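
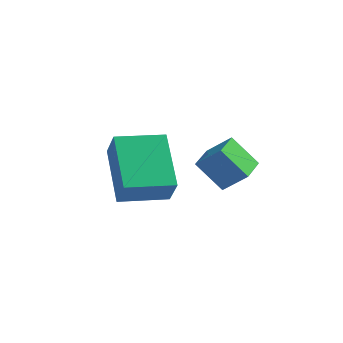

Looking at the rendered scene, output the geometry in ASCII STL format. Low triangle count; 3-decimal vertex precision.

solid 
facet normal -0.797 -0.597 0.089
outer loop
vertex 0.45 2.491 -1.565
vertex -0.543 3.979 -0.484
vertex 0.018 2.921 -2.553
endloop
endfacet
facet normal 0.474 -0.712 -0.517
outer loop
vertex 1.303 3.881 -2.696
vertex 0.45 2.491 -1.565
vertex 0.018 2.921 -2.553
endloop
endfacet
facet normal -0.798 -0.596 0.089
outer loop
vertex 0.018 2.921 -2.553
vertex -0.543 3.979 -0.484
vertex -0.974 4.409 -1.472
endloop
endfacet
facet normal -0.372 0.371 -0.851
outer loop
vertex -0.974 4.409 -1.472
vertex 1.303 3.881 -2.696
vertex 0.018 2.921 -2.553
endloop
endfacet
facet normal 0.372 -0.371 0.851
outer loop
vertex 0.45 2.491 -1.565
vertex 0.742 4.939 -0.627
vertex -0.543 3.979 -0.484
endloop
endfacet
facet normal 0.475 -0.712 -0.517
outer loop
vertex 1.734 3.451 -1.708
vertex 0.45 2.491 -1.565
vertex 1.303 3.881 -2.696
endloop
endfacet
facet normal 0.372 -0.370 0.851
outer loop
vertex 1.734 3.451 -1.708
vertex 0.742 4.939 -0.627
vertex 0.45 2.491 -1.565
endloop
endfacet
facet normal -0.475 0.712 0.517
outer loop
vertex -0.543 3.979 -0.484
vertex 0.742 4.939 -0.627
vertex -0.974 4.409 -1.472
endloop
endfacet
facet normal -0.372 0.370 -0.851
outer loop
vertex 0.31 5.369 -1.615
vertex 1.303 3.881 -2.696
vertex -0.974 4.409 -1.472
endloop
endfacet
facet normal -0.475 0.712 0.517
outer loop
vertex -0.974 4.409 -1.472
vertex 0.742 4.939 -0.627
vertex 0.31 5.369 -1.615
endloop
endfacet
facet normal 0.798 0.597 -0.088
outer loop
vertex 0.31 5.369 -1.615
vertex 1.734 3.451 -1.708
vertex 1.303 3.881 -2.696
endloop
endfacet
facet normal 0.798 0.597 -0.089
outer loop
vertex 0.742 4.939 -0.627
vertex 1.734 3.451 -1.708
vertex 0.31 5.369 -1.615
endloop
endfacet
facet normal -0.692 -0.003 0.722
outer loop
vertex 3.097 3.378 0.168
vertex 3.041 4.395 0.118
vertex 2.348 3.302 -0.55
endloop
endfacet
facet normal 0.054 -0.997 0.049
outer loop
vertex 3.199 3.305 -1.438
vertex 3.097 3.378 0.168
vertex 2.348 3.302 -0.55
endloop
endfacet
facet normal -0.691 -0.003 0.723
outer loop
vertex 2.348 3.302 -0.55
vertex 3.041 4.395 0.118
vertex 2.292 4.319 -0.599
endloop
endfacet
facet normal -0.720 -0.073 -0.690
outer loop
vertex 2.292 4.319 -0.599
vertex 3.199 3.305 -1.438
vertex 2.348 3.302 -0.55
endloop
endfacet
facet normal 0.720 0.074 0.690
outer loop
vertex 3.097 3.378 0.168
vertex 3.892 4.398 -0.77
vertex 3.041 4.395 0.118
endloop
endfacet
facet normal 0.054 -0.997 0.049
outer loop
vertex 3.948 3.381 -0.721
vertex 3.097 3.378 0.168
vertex 3.199 3.305 -1.438
endloop
endfacet
facet normal 0.720 0.073 0.690
outer loop
vertex 3.948 3.381 -0.721
vertex 3.892 4.398 -0.77
vertex 3.097 3.378 0.168
endloop
endfacet
facet normal -0.054 0.997 -0.049
outer loop
vertex 3.041 4.395 0.118
vertex 3.892 4.398 -0.77
vertex 2.292 4.319 -0.599
endloop
endfacet
facet normal -0.720 -0.074 -0.690
outer loop
vertex 3.143 4.322 -1.488
vertex 3.199 3.305 -1.438
vertex 2.292 4.319 -0.599
endloop
endfacet
facet normal -0.054 0.997 -0.049
outer loop
vertex 2.292 4.319 -0.599
vertex 3.892 4.398 -0.77
vertex 3.143 4.322 -1.488
endloop
endfacet
facet normal 0.691 0.003 -0.722
outer loop
vertex 3.143 4.322 -1.488
vertex 3.948 3.381 -0.721
vertex 3.199 3.305 -1.438
endloop
endfacet
facet normal 0.692 0.003 -0.722
outer loop
vertex 3.892 4.398 -0.77
vertex 3.948 3.381 -0.721
vertex 3.143 4.322 -1.488
endloop
endfacet

endsolid


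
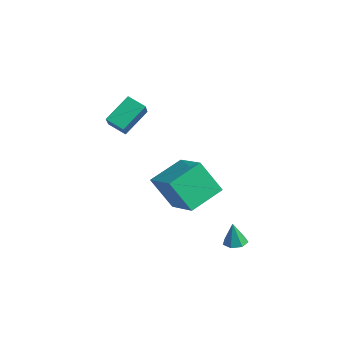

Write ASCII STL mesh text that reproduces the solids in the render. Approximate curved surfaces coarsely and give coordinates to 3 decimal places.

solid 
facet normal -0.319 -0.417 0.851
outer loop
vertex -1.767 -1.014 -0.724
vertex -2.108 0.83 0.053
vertex -3.736 -1.058 -1.483
endloop
endfacet
facet normal 0.168 -0.909 -0.383
outer loop
vertex -3.072 -0.19 -3.253
vertex -1.767 -1.014 -0.724
vertex -3.736 -1.058 -1.483
endloop
endfacet
facet normal -0.319 -0.417 0.851
outer loop
vertex -3.736 -1.058 -1.483
vertex -2.108 0.83 0.053
vertex -4.076 0.787 -0.706
endloop
endfacet
facet normal -0.933 -0.020 -0.360
outer loop
vertex -4.076 0.787 -0.706
vertex -3.072 -0.19 -3.253
vertex -3.736 -1.058 -1.483
endloop
endfacet
facet normal 0.933 0.021 0.360
outer loop
vertex -1.767 -1.014 -0.724
vertex -1.444 1.698 -1.717
vertex -2.108 0.83 0.053
endloop
endfacet
facet normal 0.167 -0.909 -0.382
outer loop
vertex -1.104 -0.147 -2.494
vertex -1.767 -1.014 -0.724
vertex -3.072 -0.19 -3.253
endloop
endfacet
facet normal 0.933 0.021 0.360
outer loop
vertex -1.104 -0.147 -2.494
vertex -1.444 1.698 -1.717
vertex -1.767 -1.014 -0.724
endloop
endfacet
facet normal -0.167 0.909 0.383
outer loop
vertex -2.108 0.83 0.053
vertex -1.444 1.698 -1.717
vertex -4.076 0.787 -0.706
endloop
endfacet
facet normal -0.933 -0.021 -0.360
outer loop
vertex -3.413 1.654 -2.476
vertex -3.072 -0.19 -3.253
vertex -4.076 0.787 -0.706
endloop
endfacet
facet normal -0.168 0.909 0.382
outer loop
vertex -4.076 0.787 -0.706
vertex -1.444 1.698 -1.717
vertex -3.413 1.654 -2.476
endloop
endfacet
facet normal 0.319 0.418 -0.851
outer loop
vertex -3.413 1.654 -2.476
vertex -1.104 -0.147 -2.494
vertex -3.072 -0.19 -3.253
endloop
endfacet
facet normal 0.319 0.417 -0.851
outer loop
vertex -1.444 1.698 -1.717
vertex -1.104 -0.147 -2.494
vertex -3.413 1.654 -2.476
endloop
endfacet
facet normal -0.010 0.131 -0.991
outer loop
vertex 2.464 0.627 -3.237
vertex 1.854 0.605 -3.234
vertex 2.218 1.092 -3.173
endloop
endfacet
facet normal 0.819 0.374 0.435
outer loop
vertex 2.464 0.627 -3.237
vertex 2.218 1.092 -3.173
vertex 1.866 0.435 -1.946
endloop
endfacet
facet normal -0.008 0.130 -0.991
outer loop
vertex 2.218 1.092 -3.173
vertex 1.854 0.605 -3.234
vertex 1.698 1.19 -3.156
endloop
endfacet
facet normal 0.176 0.846 0.503
outer loop
vertex 2.218 1.092 -3.173
vertex 1.698 1.19 -3.156
vertex 1.866 0.435 -1.946
endloop
endfacet
facet normal -0.009 0.130 -0.992
outer loop
vertex 1.698 1.19 -3.156
vertex 1.854 0.605 -3.234
vertex 1.296 0.848 -3.197
endloop
endfacet
facet normal -0.595 0.642 0.483
outer loop
vertex 1.698 1.19 -3.156
vertex 1.296 0.848 -3.197
vertex 1.866 0.435 -1.946
endloop
endfacet
facet normal -0.008 0.132 -0.991
outer loop
vertex 1.296 0.848 -3.197
vertex 1.854 0.605 -3.234
vertex 1.314 0.323 -3.267
endloop
endfacet
facet normal -0.917 -0.083 0.390
outer loop
vertex 1.296 0.848 -3.197
vertex 1.314 0.323 -3.267
vertex 1.866 0.435 -1.946
endloop
endfacet
facet normal -0.008 0.132 -0.991
outer loop
vertex 1.314 0.323 -3.267
vertex 1.854 0.605 -3.234
vertex 1.74 0.011 -3.312
endloop
endfacet
facet normal -0.544 -0.786 0.294
outer loop
vertex 1.314 0.323 -3.267
vertex 1.74 0.011 -3.312
vertex 1.866 0.435 -1.946
endloop
endfacet
facet normal -0.010 0.132 -0.991
outer loop
vertex 1.74 0.011 -3.312
vertex 1.854 0.605 -3.234
vertex 2.251 0.147 -3.299
endloop
endfacet
facet normal 0.241 -0.933 0.267
outer loop
vertex 1.74 0.011 -3.312
vertex 2.251 0.147 -3.299
vertex 1.866 0.435 -1.946
endloop
endfacet
facet normal -0.010 0.132 -0.991
outer loop
vertex 2.251 0.147 -3.299
vertex 1.854 0.605 -3.234
vertex 2.464 0.627 -3.237
endloop
endfacet
facet normal 0.846 -0.418 0.330
outer loop
vertex 2.251 0.147 -3.299
vertex 2.464 0.627 -3.237
vertex 1.866 0.435 -1.946
endloop
endfacet
facet normal -0.699 0.389 -0.600
outer loop
vertex -4.76 -2.768 2.322
vertex -5.009 -1.479 3.449
vertex -4.032 -2.205 1.838
endloop
endfacet
facet normal 0.143 -0.745 -0.651
outer loop
vertex -2.711 -2.941 2.971
vertex -4.76 -2.768 2.322
vertex -4.032 -2.205 1.838
endloop
endfacet
facet normal -0.699 0.389 -0.600
outer loop
vertex -4.032 -2.205 1.838
vertex -5.009 -1.479 3.449
vertex -4.281 -0.916 2.965
endloop
endfacet
facet normal 0.700 0.542 -0.465
outer loop
vertex -4.281 -0.916 2.965
vertex -2.711 -2.941 2.971
vertex -4.032 -2.205 1.838
endloop
endfacet
facet normal -0.700 -0.542 0.465
outer loop
vertex -4.76 -2.768 2.322
vertex -3.688 -2.215 4.582
vertex -5.009 -1.479 3.449
endloop
endfacet
facet normal 0.143 -0.745 -0.651
outer loop
vertex -3.439 -3.504 3.455
vertex -4.76 -2.768 2.322
vertex -2.711 -2.941 2.971
endloop
endfacet
facet normal -0.700 -0.542 0.465
outer loop
vertex -3.439 -3.504 3.455
vertex -3.688 -2.215 4.582
vertex -4.76 -2.768 2.322
endloop
endfacet
facet normal -0.143 0.745 0.651
outer loop
vertex -5.009 -1.479 3.449
vertex -3.688 -2.215 4.582
vertex -4.281 -0.916 2.965
endloop
endfacet
facet normal 0.700 0.542 -0.465
outer loop
vertex -2.96 -1.652 4.098
vertex -2.711 -2.941 2.971
vertex -4.281 -0.916 2.965
endloop
endfacet
facet normal -0.143 0.745 0.651
outer loop
vertex -4.281 -0.916 2.965
vertex -3.688 -2.215 4.582
vertex -2.96 -1.652 4.098
endloop
endfacet
facet normal 0.699 -0.389 0.600
outer loop
vertex -2.96 -1.652 4.098
vertex -3.439 -3.504 3.455
vertex -2.711 -2.941 2.971
endloop
endfacet
facet normal 0.699 -0.389 0.600
outer loop
vertex -3.688 -2.215 4.582
vertex -3.439 -3.504 3.455
vertex -2.96 -1.652 4.098
endloop
endfacet

endsolid


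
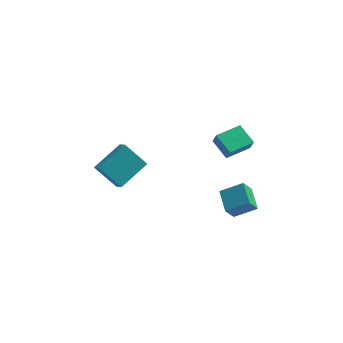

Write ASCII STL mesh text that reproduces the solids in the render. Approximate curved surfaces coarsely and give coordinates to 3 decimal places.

solid 
facet normal -0.601 0.666 0.441
outer loop
vertex 2.12 -1.664 2.462
vertex 3.335 -0.626 2.55
vertex 1.901 -1.34 1.674
endloop
endfacet
facet normal -0.760 -0.648 -0.055
outer loop
vertex 2.725 -2.254 1.07
vertex 2.12 -1.664 2.462
vertex 1.901 -1.34 1.674
endloop
endfacet
facet normal -0.601 0.667 0.440
outer loop
vertex 1.901 -1.34 1.674
vertex 3.335 -0.626 2.55
vertex 3.116 -0.303 1.761
endloop
endfacet
facet normal -0.249 0.367 -0.896
outer loop
vertex 3.116 -0.303 1.761
vertex 2.725 -2.254 1.07
vertex 1.901 -1.34 1.674
endloop
endfacet
facet normal 0.249 -0.368 0.896
outer loop
vertex 2.12 -1.664 2.462
vertex 4.159 -1.54 1.946
vertex 3.335 -0.626 2.55
endloop
endfacet
facet normal -0.759 -0.649 -0.055
outer loop
vertex 2.944 -2.577 1.859
vertex 2.12 -1.664 2.462
vertex 2.725 -2.254 1.07
endloop
endfacet
facet normal 0.249 -0.367 0.896
outer loop
vertex 2.944 -2.577 1.859
vertex 4.159 -1.54 1.946
vertex 2.12 -1.664 2.462
endloop
endfacet
facet normal 0.759 0.648 0.055
outer loop
vertex 3.335 -0.626 2.55
vertex 4.159 -1.54 1.946
vertex 3.116 -0.303 1.761
endloop
endfacet
facet normal -0.249 0.367 -0.896
outer loop
vertex 3.94 -1.216 1.158
vertex 2.725 -2.254 1.07
vertex 3.116 -0.303 1.761
endloop
endfacet
facet normal 0.759 0.648 0.056
outer loop
vertex 3.116 -0.303 1.761
vertex 4.159 -1.54 1.946
vertex 3.94 -1.216 1.158
endloop
endfacet
facet normal 0.602 -0.667 -0.440
outer loop
vertex 3.94 -1.216 1.158
vertex 2.944 -2.577 1.859
vertex 2.725 -2.254 1.07
endloop
endfacet
facet normal 0.601 -0.667 -0.441
outer loop
vertex 4.159 -1.54 1.946
vertex 2.944 -2.577 1.859
vertex 3.94 -1.216 1.158
endloop
endfacet
facet normal -0.697 0.196 0.690
outer loop
vertex -4.27 -2.157 -0.53
vertex -3.017 -0.67 0.314
vertex -4.652 -1.513 -1.099
endloop
endfacet
facet normal -0.591 -0.702 -0.398
outer loop
vertex -3.383 -1.87 -2.354
vertex -4.27 -2.157 -0.53
vertex -4.652 -1.513 -1.099
endloop
endfacet
facet normal -0.697 0.196 0.690
outer loop
vertex -4.652 -1.513 -1.099
vertex -3.017 -0.67 0.314
vertex -3.399 -0.026 -0.255
endloop
endfacet
facet normal -0.406 0.685 -0.605
outer loop
vertex -3.399 -0.026 -0.255
vertex -3.383 -1.87 -2.354
vertex -4.652 -1.513 -1.099
endloop
endfacet
facet normal 0.406 -0.685 0.605
outer loop
vertex -4.27 -2.157 -0.53
vertex -1.748 -1.027 -0.941
vertex -3.017 -0.67 0.314
endloop
endfacet
facet normal -0.591 -0.702 -0.398
outer loop
vertex -3.001 -2.514 -1.785
vertex -4.27 -2.157 -0.53
vertex -3.383 -1.87 -2.354
endloop
endfacet
facet normal 0.406 -0.685 0.605
outer loop
vertex -3.001 -2.514 -1.785
vertex -1.748 -1.027 -0.941
vertex -4.27 -2.157 -0.53
endloop
endfacet
facet normal 0.591 0.702 0.398
outer loop
vertex -3.017 -0.67 0.314
vertex -1.748 -1.027 -0.941
vertex -3.399 -0.026 -0.255
endloop
endfacet
facet normal -0.406 0.685 -0.605
outer loop
vertex -2.13 -0.383 -1.51
vertex -3.383 -1.87 -2.354
vertex -3.399 -0.026 -0.255
endloop
endfacet
facet normal 0.591 0.702 0.398
outer loop
vertex -3.399 -0.026 -0.255
vertex -1.748 -1.027 -0.941
vertex -2.13 -0.383 -1.51
endloop
endfacet
facet normal 0.697 -0.196 -0.690
outer loop
vertex -2.13 -0.383 -1.51
vertex -3.001 -2.514 -1.785
vertex -3.383 -1.87 -2.354
endloop
endfacet
facet normal 0.697 -0.196 -0.690
outer loop
vertex -1.748 -1.027 -0.941
vertex -3.001 -2.514 -1.785
vertex -2.13 -0.383 -1.51
endloop
endfacet
facet normal -0.872 -0.112 -0.477
outer loop
vertex 2.828 -3.645 -2.307
vertex 2.392 -2.317 -1.821
vertex 3.266 -3.167 -3.22
endloop
endfacet
facet normal 0.294 -0.897 -0.329
outer loop
vertex 4.548 -3.003 -2.519
vertex 2.828 -3.645 -2.307
vertex 3.266 -3.167 -3.22
endloop
endfacet
facet normal -0.872 -0.111 -0.477
outer loop
vertex 3.266 -3.167 -3.22
vertex 2.392 -2.317 -1.821
vertex 2.831 -1.839 -2.734
endloop
endfacet
facet normal 0.391 0.427 -0.815
outer loop
vertex 2.831 -1.839 -2.734
vertex 4.548 -3.003 -2.519
vertex 3.266 -3.167 -3.22
endloop
endfacet
facet normal -0.391 -0.427 0.815
outer loop
vertex 2.828 -3.645 -2.307
vertex 3.674 -2.153 -1.12
vertex 2.392 -2.317 -1.821
endloop
endfacet
facet normal 0.295 -0.897 -0.328
outer loop
vertex 4.109 -3.481 -1.606
vertex 2.828 -3.645 -2.307
vertex 4.548 -3.003 -2.519
endloop
endfacet
facet normal -0.392 -0.427 0.815
outer loop
vertex 4.109 -3.481 -1.606
vertex 3.674 -2.153 -1.12
vertex 2.828 -3.645 -2.307
endloop
endfacet
facet normal -0.294 0.898 0.328
outer loop
vertex 2.392 -2.317 -1.821
vertex 3.674 -2.153 -1.12
vertex 2.831 -1.839 -2.734
endloop
endfacet
facet normal 0.391 0.427 -0.815
outer loop
vertex 4.112 -1.675 -2.033
vertex 4.548 -3.003 -2.519
vertex 2.831 -1.839 -2.734
endloop
endfacet
facet normal -0.295 0.897 0.328
outer loop
vertex 2.831 -1.839 -2.734
vertex 3.674 -2.153 -1.12
vertex 4.112 -1.675 -2.033
endloop
endfacet
facet normal 0.872 0.111 0.477
outer loop
vertex 4.112 -1.675 -2.033
vertex 4.109 -3.481 -1.606
vertex 4.548 -3.003 -2.519
endloop
endfacet
facet normal 0.872 0.111 0.477
outer loop
vertex 3.674 -2.153 -1.12
vertex 4.109 -3.481 -1.606
vertex 4.112 -1.675 -2.033
endloop
endfacet

endsolid


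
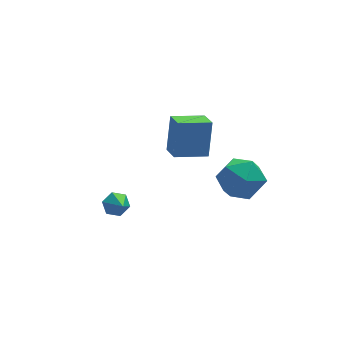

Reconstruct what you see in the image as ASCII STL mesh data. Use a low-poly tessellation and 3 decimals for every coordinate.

solid 
facet normal -0.386 0.916 -0.107
outer loop
vertex 3.01 0.879 -4.04
vertex 1.979 0.507 -3.505
vertex 2.884 0.967 -2.83
endloop
endfacet
facet normal 0.323 0.946 -0.035
outer loop
vertex 3.01 0.879 -4.04
vertex 2.884 0.967 -2.83
vertex 3.941 0.588 -3.308
endloop
endfacet
facet normal 0.614 0.558 -0.559
outer loop
vertex 3.01 0.879 -4.04
vertex 3.941 0.588 -3.308
vertex 3.688 -0.106 -4.278
endloop
endfacet
facet normal 0.084 0.288 -0.954
outer loop
vertex 3.01 0.879 -4.04
vertex 3.688 -0.106 -4.278
vertex 2.475 -0.156 -4.4
endloop
endfacet
facet normal -0.534 0.510 -0.674
outer loop
vertex 3.01 0.879 -4.04
vertex 2.475 -0.156 -4.4
vertex 1.979 0.507 -3.505
endloop
endfacet
facet normal 0.495 0.641 0.587
outer loop
vertex 3.941 0.588 -3.308
vertex 2.884 0.967 -2.83
vertex 3.485 0.036 -2.32
endloop
endfacet
facet normal -0.653 0.593 0.471
outer loop
vertex 2.884 0.967 -2.83
vertex 1.979 0.507 -3.505
vertex 2.272 -0.014 -2.442
endloop
endfacet
facet normal -0.892 -0.064 -0.447
outer loop
vertex 1.979 0.507 -3.505
vertex 2.475 -0.156 -4.4
vertex 2.019 -0.708 -3.412
endloop
endfacet
facet normal 0.108 -0.423 -0.900
outer loop
vertex 2.475 -0.156 -4.4
vertex 3.688 -0.106 -4.278
vertex 3.076 -1.087 -3.89
endloop
endfacet
facet normal 0.965 0.012 -0.260
outer loop
vertex 3.688 -0.106 -4.278
vertex 3.941 0.588 -3.308
vertex 3.981 -0.627 -3.215
endloop
endfacet
facet normal -0.084 -0.288 0.954
outer loop
vertex 2.95 -0.999 -2.68
vertex 3.485 0.036 -2.32
vertex 2.272 -0.014 -2.442
endloop
endfacet
facet normal -0.614 -0.558 0.559
outer loop
vertex 2.95 -0.999 -2.68
vertex 2.272 -0.014 -2.442
vertex 2.019 -0.708 -3.412
endloop
endfacet
facet normal -0.323 -0.946 0.035
outer loop
vertex 2.95 -0.999 -2.68
vertex 2.019 -0.708 -3.412
vertex 3.076 -1.087 -3.89
endloop
endfacet
facet normal 0.386 -0.916 0.107
outer loop
vertex 2.95 -0.999 -2.68
vertex 3.076 -1.087 -3.89
vertex 3.981 -0.627 -3.215
endloop
endfacet
facet normal 0.534 -0.510 0.674
outer loop
vertex 2.95 -0.999 -2.68
vertex 3.981 -0.627 -3.215
vertex 3.485 0.036 -2.32
endloop
endfacet
facet normal -0.108 0.423 0.900
outer loop
vertex 2.272 -0.014 -2.442
vertex 3.485 0.036 -2.32
vertex 2.884 0.967 -2.83
endloop
endfacet
facet normal -0.965 -0.012 0.260
outer loop
vertex 2.019 -0.708 -3.412
vertex 2.272 -0.014 -2.442
vertex 1.979 0.507 -3.505
endloop
endfacet
facet normal -0.495 -0.641 -0.587
outer loop
vertex 3.076 -1.087 -3.89
vertex 2.019 -0.708 -3.412
vertex 2.475 -0.156 -4.4
endloop
endfacet
facet normal 0.653 -0.593 -0.471
outer loop
vertex 3.981 -0.627 -3.215
vertex 3.076 -1.087 -3.89
vertex 3.688 -0.106 -4.278
endloop
endfacet
facet normal 0.892 0.064 0.447
outer loop
vertex 3.485 0.036 -2.32
vertex 3.981 -0.627 -3.215
vertex 3.941 0.588 -3.308
endloop
endfacet
facet normal -0.119 0.815 -0.568
outer loop
vertex -2.242 -0.673 -2.839
vertex -2.724 -0.95 -3.136
vertex -2.828 -0.605 -2.619
endloop
endfacet
facet normal 0.362 0.140 0.922
outer loop
vertex -2.242 -0.673 -2.839
vertex -2.828 -0.605 -2.619
vertex -2.596 -1.83 -2.524
endloop
endfacet
facet normal -0.119 0.815 -0.568
outer loop
vertex -2.828 -0.605 -2.619
vertex -2.724 -0.95 -3.136
vertex -3.31 -0.882 -2.916
endloop
endfacet
facet normal -0.512 -0.030 0.859
outer loop
vertex -2.828 -0.605 -2.619
vertex -3.31 -0.882 -2.916
vertex -2.596 -1.83 -2.524
endloop
endfacet
facet normal -0.118 0.816 -0.566
outer loop
vertex -3.31 -0.882 -2.916
vertex -2.724 -0.95 -3.136
vertex -3.206 -1.226 -3.433
endloop
endfacet
facet normal -0.820 -0.538 0.193
outer loop
vertex -3.31 -0.882 -2.916
vertex -3.206 -1.226 -3.433
vertex -2.596 -1.83 -2.524
endloop
endfacet
facet normal -0.117 0.815 -0.568
outer loop
vertex -3.206 -1.226 -3.433
vertex -2.724 -0.95 -3.136
vertex -2.619 -1.295 -3.653
endloop
endfacet
facet normal -0.256 -0.875 -0.410
outer loop
vertex -3.206 -1.226 -3.433
vertex -2.619 -1.295 -3.653
vertex -2.596 -1.83 -2.524
endloop
endfacet
facet normal -0.118 0.815 -0.568
outer loop
vertex -2.619 -1.295 -3.653
vertex -2.724 -0.95 -3.136
vertex -2.137 -1.018 -3.356
endloop
endfacet
facet normal 0.619 -0.705 -0.347
outer loop
vertex -2.619 -1.295 -3.653
vertex -2.137 -1.018 -3.356
vertex -2.596 -1.83 -2.524
endloop
endfacet
facet normal -0.118 0.815 -0.568
outer loop
vertex -2.137 -1.018 -3.356
vertex -2.724 -0.95 -3.136
vertex -2.242 -0.673 -2.839
endloop
endfacet
facet normal 0.927 -0.197 0.319
outer loop
vertex -2.137 -1.018 -3.356
vertex -2.242 -0.673 -2.839
vertex -2.596 -1.83 -2.524
endloop
endfacet
facet normal -0.982 -0.030 0.185
outer loop
vertex 0.826 2.824 -1.547
vertex 0.728 3.872 -1.898
vertex 0.511 2.199 -3.324
endloop
endfacet
facet normal 0.089 -0.944 0.316
outer loop
vertex 2.092 2.248 -3.622
vertex 0.826 2.824 -1.547
vertex 0.511 2.199 -3.324
endloop
endfacet
facet normal -0.982 -0.031 0.185
outer loop
vertex 0.511 2.199 -3.324
vertex 0.728 3.872 -1.898
vertex 0.412 3.247 -3.675
endloop
endfacet
facet normal -0.165 -0.327 -0.930
outer loop
vertex 0.412 3.247 -3.675
vertex 2.092 2.248 -3.622
vertex 0.511 2.199 -3.324
endloop
endfacet
facet normal 0.165 0.327 0.930
outer loop
vertex 0.826 2.824 -1.547
vertex 2.309 3.921 -2.196
vertex 0.728 3.872 -1.898
endloop
endfacet
facet normal 0.089 -0.944 0.316
outer loop
vertex 2.408 2.873 -1.845
vertex 0.826 2.824 -1.547
vertex 2.092 2.248 -3.622
endloop
endfacet
facet normal 0.165 0.327 0.930
outer loop
vertex 2.408 2.873 -1.845
vertex 2.309 3.921 -2.196
vertex 0.826 2.824 -1.547
endloop
endfacet
facet normal -0.089 0.944 -0.316
outer loop
vertex 0.728 3.872 -1.898
vertex 2.309 3.921 -2.196
vertex 0.412 3.247 -3.675
endloop
endfacet
facet normal -0.165 -0.327 -0.930
outer loop
vertex 1.994 3.296 -3.973
vertex 2.092 2.248 -3.622
vertex 0.412 3.247 -3.675
endloop
endfacet
facet normal -0.089 0.944 -0.316
outer loop
vertex 0.412 3.247 -3.675
vertex 2.309 3.921 -2.196
vertex 1.994 3.296 -3.973
endloop
endfacet
facet normal 0.982 0.030 -0.185
outer loop
vertex 1.994 3.296 -3.973
vertex 2.408 2.873 -1.845
vertex 2.092 2.248 -3.622
endloop
endfacet
facet normal 0.982 0.031 -0.185
outer loop
vertex 2.309 3.921 -2.196
vertex 2.408 2.873 -1.845
vertex 1.994 3.296 -3.973
endloop
endfacet

endsolid


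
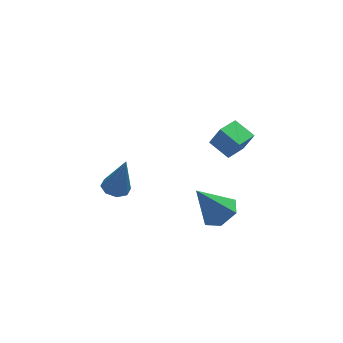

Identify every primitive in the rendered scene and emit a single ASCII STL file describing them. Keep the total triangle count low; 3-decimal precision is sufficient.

solid 
facet normal -0.228 0.098 -0.969
outer loop
vertex -2.548 3.21 -1.709
vertex -3.12 2.817 -1.614
vertex -2.978 3.502 -1.578
endloop
endfacet
facet normal 0.595 0.763 0.252
outer loop
vertex -2.548 3.21 -1.709
vertex -2.978 3.502 -1.578
vertex -2.66 2.623 0.334
endloop
endfacet
facet normal -0.229 0.098 -0.969
outer loop
vertex -2.978 3.502 -1.578
vertex -3.12 2.817 -1.614
vertex -3.491 3.393 -1.468
endloop
endfacet
facet normal -0.099 0.898 0.429
outer loop
vertex -2.978 3.502 -1.578
vertex -3.491 3.393 -1.468
vertex -2.66 2.623 0.334
endloop
endfacet
facet normal -0.230 0.098 -0.968
outer loop
vertex -3.491 3.393 -1.468
vertex -3.12 2.817 -1.614
vertex -3.786 2.947 -1.443
endloop
endfacet
facet normal -0.694 0.489 0.529
outer loop
vertex -3.491 3.393 -1.468
vertex -3.786 2.947 -1.443
vertex -2.66 2.623 0.334
endloop
endfacet
facet normal -0.230 0.097 -0.968
outer loop
vertex -3.786 2.947 -1.443
vertex -3.12 2.817 -1.614
vertex -3.691 2.425 -1.518
endloop
endfacet
facet normal -0.841 -0.224 0.492
outer loop
vertex -3.786 2.947 -1.443
vertex -3.691 2.425 -1.518
vertex -2.66 2.623 0.334
endloop
endfacet
facet normal -0.230 0.097 -0.968
outer loop
vertex -3.691 2.425 -1.518
vertex -3.12 2.817 -1.614
vertex -3.262 2.133 -1.649
endloop
endfacet
facet normal -0.455 -0.822 0.341
outer loop
vertex -3.691 2.425 -1.518
vertex -3.262 2.133 -1.649
vertex -2.66 2.623 0.334
endloop
endfacet
facet normal -0.228 0.097 -0.969
outer loop
vertex -3.262 2.133 -1.649
vertex -3.12 2.817 -1.614
vertex -2.749 2.242 -1.759
endloop
endfacet
facet normal 0.239 -0.957 0.164
outer loop
vertex -3.262 2.133 -1.649
vertex -2.749 2.242 -1.759
vertex -2.66 2.623 0.334
endloop
endfacet
facet normal -0.228 0.097 -0.969
outer loop
vertex -2.749 2.242 -1.759
vertex -3.12 2.817 -1.614
vertex -2.453 2.688 -1.784
endloop
endfacet
facet normal 0.833 -0.549 0.065
outer loop
vertex -2.749 2.242 -1.759
vertex -2.453 2.688 -1.784
vertex -2.66 2.623 0.334
endloop
endfacet
facet normal -0.228 0.098 -0.969
outer loop
vertex -2.453 2.688 -1.784
vertex -3.12 2.817 -1.614
vertex -2.548 3.21 -1.709
endloop
endfacet
facet normal 0.981 0.164 0.101
outer loop
vertex -2.453 2.688 -1.784
vertex -2.548 3.21 -1.709
vertex -2.66 2.623 0.334
endloop
endfacet
facet normal 0.528 -0.130 -0.839
outer loop
vertex 1.529 -0.311 -1.884
vertex 1.006 0.341 -2.314
vertex 1.79 0.592 -1.859
endloop
endfacet
facet normal 0.542 -0.179 0.821
outer loop
vertex 1.529 -0.311 -1.884
vertex 1.79 0.592 -1.859
vertex -0.046 0.599 -0.646
endloop
endfacet
facet normal 0.529 -0.130 -0.839
outer loop
vertex 1.79 0.592 -1.859
vertex 1.006 0.341 -2.314
vertex 1.267 1.244 -2.29
endloop
endfacet
facet normal 0.393 0.705 0.590
outer loop
vertex 1.79 0.592 -1.859
vertex 1.267 1.244 -2.29
vertex -0.046 0.599 -0.646
endloop
endfacet
facet normal 0.529 -0.131 -0.838
outer loop
vertex 1.267 1.244 -2.29
vertex 1.006 0.341 -2.314
vertex 0.484 0.993 -2.745
endloop
endfacet
facet normal -0.350 0.933 0.087
outer loop
vertex 1.267 1.244 -2.29
vertex 0.484 0.993 -2.745
vertex -0.046 0.599 -0.646
endloop
endfacet
facet normal 0.530 -0.130 -0.838
outer loop
vertex 0.484 0.993 -2.745
vertex 1.006 0.341 -2.314
vertex 0.223 0.09 -2.77
endloop
endfacet
facet normal -0.943 0.278 -0.186
outer loop
vertex 0.484 0.993 -2.745
vertex 0.223 0.09 -2.77
vertex -0.046 0.599 -0.646
endloop
endfacet
facet normal 0.530 -0.129 -0.838
outer loop
vertex 0.223 0.09 -2.77
vertex 1.006 0.341 -2.314
vertex 0.746 -0.562 -2.339
endloop
endfacet
facet normal -0.794 -0.607 0.045
outer loop
vertex 0.223 0.09 -2.77
vertex 0.746 -0.562 -2.339
vertex -0.046 0.599 -0.646
endloop
endfacet
facet normal 0.529 -0.129 -0.839
outer loop
vertex 0.746 -0.562 -2.339
vertex 1.006 0.341 -2.314
vertex 1.529 -0.311 -1.884
endloop
endfacet
facet normal -0.051 -0.835 0.548
outer loop
vertex 0.746 -0.562 -2.339
vertex 1.529 -0.311 -1.884
vertex -0.046 0.599 -0.646
endloop
endfacet
facet normal -0.770 -0.601 0.214
outer loop
vertex 1.188 -1.435 4.132
vertex 0.619 -0.555 4.553
vertex 0.778 -1.247 3.184
endloop
endfacet
facet normal 0.505 -0.778 -0.373
outer loop
vertex 1.701 -0.525 2.927
vertex 1.188 -1.435 4.132
vertex 0.778 -1.247 3.184
endloop
endfacet
facet normal -0.770 -0.601 0.215
outer loop
vertex 0.778 -1.247 3.184
vertex 0.619 -0.555 4.553
vertex 0.208 -0.367 3.606
endloop
endfacet
facet normal -0.392 0.179 -0.903
outer loop
vertex 0.208 -0.367 3.606
vertex 1.701 -0.525 2.927
vertex 0.778 -1.247 3.184
endloop
endfacet
facet normal 0.391 -0.179 0.903
outer loop
vertex 1.188 -1.435 4.132
vertex 1.542 0.167 4.296
vertex 0.619 -0.555 4.553
endloop
endfacet
facet normal 0.504 -0.779 -0.373
outer loop
vertex 2.112 -0.713 3.874
vertex 1.188 -1.435 4.132
vertex 1.701 -0.525 2.927
endloop
endfacet
facet normal 0.392 -0.179 0.902
outer loop
vertex 2.112 -0.713 3.874
vertex 1.542 0.167 4.296
vertex 1.188 -1.435 4.132
endloop
endfacet
facet normal -0.505 0.778 0.374
outer loop
vertex 0.619 -0.555 4.553
vertex 1.542 0.167 4.296
vertex 0.208 -0.367 3.606
endloop
endfacet
facet normal -0.392 0.179 -0.903
outer loop
vertex 1.132 0.355 3.348
vertex 1.701 -0.525 2.927
vertex 0.208 -0.367 3.606
endloop
endfacet
facet normal -0.505 0.779 0.373
outer loop
vertex 0.208 -0.367 3.606
vertex 1.542 0.167 4.296
vertex 1.132 0.355 3.348
endloop
endfacet
facet normal 0.770 0.601 -0.215
outer loop
vertex 1.132 0.355 3.348
vertex 2.112 -0.713 3.874
vertex 1.701 -0.525 2.927
endloop
endfacet
facet normal 0.770 0.601 -0.214
outer loop
vertex 1.542 0.167 4.296
vertex 2.112 -0.713 3.874
vertex 1.132 0.355 3.348
endloop
endfacet

endsolid


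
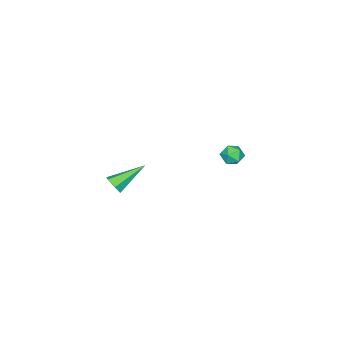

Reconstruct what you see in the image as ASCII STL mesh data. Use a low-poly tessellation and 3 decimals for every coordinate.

solid 
facet normal 0.327 0.129 0.936
outer loop
vertex -3.287 3.184 0.635
vertex -3.27 2.465 0.728
vertex -2.685 2.812 0.476
endloop
endfacet
facet normal 0.545 0.661 0.516
outer loop
vertex -3.287 3.184 0.635
vertex -2.685 2.812 0.476
vertex -2.911 3.342 0.035
endloop
endfacet
facet normal -0.033 0.971 0.235
outer loop
vertex -3.287 3.184 0.635
vertex -2.911 3.342 0.035
vertex -3.636 3.322 0.015
endloop
endfacet
facet normal -0.608 0.630 0.483
outer loop
vertex -3.287 3.184 0.635
vertex -3.636 3.322 0.015
vertex -3.858 2.78 0.443
endloop
endfacet
facet normal -0.385 0.109 0.916
outer loop
vertex -3.287 3.184 0.635
vertex -3.858 2.78 0.443
vertex -3.27 2.465 0.728
endloop
endfacet
facet normal 0.925 0.379 -0.019
outer loop
vertex -2.911 3.342 0.035
vertex -2.685 2.812 0.476
vertex -2.662 2.72 -0.243
endloop
endfacet
facet normal 0.572 -0.484 0.662
outer loop
vertex -2.685 2.812 0.476
vertex -3.27 2.465 0.728
vertex -2.884 2.178 0.185
endloop
endfacet
facet normal -0.581 -0.514 0.630
outer loop
vertex -3.27 2.465 0.728
vertex -3.858 2.78 0.443
vertex -3.609 2.158 0.165
endloop
endfacet
facet normal -0.942 0.329 -0.072
outer loop
vertex -3.858 2.78 0.443
vertex -3.636 3.322 0.015
vertex -3.835 2.688 -0.276
endloop
endfacet
facet normal -0.011 0.881 -0.473
outer loop
vertex -3.636 3.322 0.015
vertex -2.911 3.342 0.035
vertex -3.25 3.035 -0.528
endloop
endfacet
facet normal 0.608 -0.630 -0.483
outer loop
vertex -3.233 2.316 -0.435
vertex -2.662 2.72 -0.243
vertex -2.884 2.178 0.185
endloop
endfacet
facet normal 0.033 -0.971 -0.235
outer loop
vertex -3.233 2.316 -0.435
vertex -2.884 2.178 0.185
vertex -3.609 2.158 0.165
endloop
endfacet
facet normal -0.545 -0.661 -0.516
outer loop
vertex -3.233 2.316 -0.435
vertex -3.609 2.158 0.165
vertex -3.835 2.688 -0.276
endloop
endfacet
facet normal -0.327 -0.129 -0.936
outer loop
vertex -3.233 2.316 -0.435
vertex -3.835 2.688 -0.276
vertex -3.25 3.035 -0.528
endloop
endfacet
facet normal 0.385 -0.109 -0.916
outer loop
vertex -3.233 2.316 -0.435
vertex -3.25 3.035 -0.528
vertex -2.662 2.72 -0.243
endloop
endfacet
facet normal 0.942 -0.329 0.072
outer loop
vertex -2.884 2.178 0.185
vertex -2.662 2.72 -0.243
vertex -2.685 2.812 0.476
endloop
endfacet
facet normal 0.011 -0.881 0.473
outer loop
vertex -3.609 2.158 0.165
vertex -2.884 2.178 0.185
vertex -3.27 2.465 0.728
endloop
endfacet
facet normal -0.925 -0.379 0.019
outer loop
vertex -3.835 2.688 -0.276
vertex -3.609 2.158 0.165
vertex -3.858 2.78 0.443
endloop
endfacet
facet normal -0.572 0.484 -0.662
outer loop
vertex -3.25 3.035 -0.528
vertex -3.835 2.688 -0.276
vertex -3.636 3.322 0.015
endloop
endfacet
facet normal 0.581 0.514 -0.630
outer loop
vertex -2.662 2.72 -0.243
vertex -3.25 3.035 -0.528
vertex -2.911 3.342 0.035
endloop
endfacet
facet normal 0.726 -0.493 -0.479
outer loop
vertex 4.819 0.551 2.013
vertex 4.402 0.19 1.752
vertex 4.572 0.707 1.478
endloop
endfacet
facet normal 0.350 0.930 0.110
outer loop
vertex 4.819 0.551 2.013
vertex 4.572 0.707 1.478
vertex 2.958 1.17 2.708
endloop
endfacet
facet normal 0.725 -0.493 -0.481
outer loop
vertex 4.572 0.707 1.478
vertex 4.402 0.19 1.752
vertex 4.154 0.347 1.217
endloop
endfacet
facet normal -0.256 0.744 -0.616
outer loop
vertex 4.572 0.707 1.478
vertex 4.154 0.347 1.217
vertex 2.958 1.17 2.708
endloop
endfacet
facet normal 0.726 -0.492 -0.481
outer loop
vertex 4.154 0.347 1.217
vertex 4.402 0.19 1.752
vertex 3.985 -0.171 1.492
endloop
endfacet
facet normal -0.795 -0.061 -0.604
outer loop
vertex 4.154 0.347 1.217
vertex 3.985 -0.171 1.492
vertex 2.958 1.17 2.708
endloop
endfacet
facet normal 0.726 -0.493 -0.480
outer loop
vertex 3.985 -0.171 1.492
vertex 4.402 0.19 1.752
vertex 4.232 -0.328 2.027
endloop
endfacet
facet normal -0.724 -0.677 0.135
outer loop
vertex 3.985 -0.171 1.492
vertex 4.232 -0.328 2.027
vertex 2.958 1.17 2.708
endloop
endfacet
facet normal 0.725 -0.493 -0.481
outer loop
vertex 4.232 -0.328 2.027
vertex 4.402 0.19 1.752
vertex 4.65 0.033 2.287
endloop
endfacet
facet normal -0.114 -0.490 0.864
outer loop
vertex 4.232 -0.328 2.027
vertex 4.65 0.033 2.287
vertex 2.958 1.17 2.708
endloop
endfacet
facet normal 0.726 -0.491 -0.481
outer loop
vertex 4.65 0.033 2.287
vertex 4.402 0.19 1.752
vertex 4.819 0.551 2.013
endloop
endfacet
facet normal 0.422 0.313 0.851
outer loop
vertex 4.65 0.033 2.287
vertex 4.819 0.551 2.013
vertex 2.958 1.17 2.708
endloop
endfacet

endsolid


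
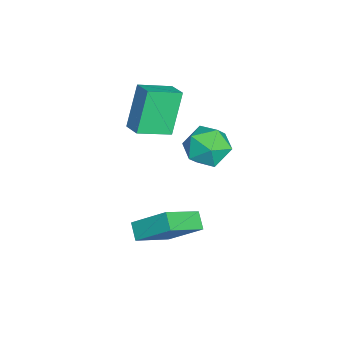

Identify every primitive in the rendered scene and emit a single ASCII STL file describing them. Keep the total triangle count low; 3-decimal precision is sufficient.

solid 
facet normal -0.693 0.280 0.665
outer loop
vertex -0.884 3.451 0.909
vertex -0.892 2.431 1.331
vertex -0.198 3.19 1.734
endloop
endfacet
facet normal -0.272 0.829 0.489
outer loop
vertex -0.884 3.451 0.909
vertex -0.198 3.19 1.734
vertex 0.162 3.805 0.891
endloop
endfacet
facet normal -0.316 0.923 -0.218
outer loop
vertex -0.884 3.451 0.909
vertex 0.162 3.805 0.891
vertex -0.309 3.426 -0.033
endloop
endfacet
facet normal -0.764 0.434 -0.478
outer loop
vertex -0.884 3.451 0.909
vertex -0.309 3.426 -0.033
vertex -0.961 2.577 0.239
endloop
endfacet
facet normal -0.997 0.036 0.068
outer loop
vertex -0.884 3.451 0.909
vertex -0.961 2.577 0.239
vertex -0.892 2.431 1.331
endloop
endfacet
facet normal 0.401 0.650 0.645
outer loop
vertex 0.162 3.805 0.891
vertex -0.198 3.19 1.734
vertex 0.801 3.003 1.301
endloop
endfacet
facet normal -0.280 -0.238 0.930
outer loop
vertex -0.198 3.19 1.734
vertex -0.892 2.431 1.331
vertex 0.149 2.154 1.573
endloop
endfacet
facet normal -0.773 -0.634 -0.036
outer loop
vertex -0.892 2.431 1.331
vertex -0.961 2.577 0.239
vertex -0.322 1.775 0.649
endloop
endfacet
facet normal -0.396 0.010 -0.918
outer loop
vertex -0.961 2.577 0.239
vertex -0.309 3.426 -0.033
vertex 0.038 2.39 -0.194
endloop
endfacet
facet normal 0.329 0.803 -0.497
outer loop
vertex -0.309 3.426 -0.033
vertex 0.162 3.805 0.891
vertex 0.732 3.149 0.209
endloop
endfacet
facet normal 0.764 -0.434 0.478
outer loop
vertex 0.724 2.129 0.631
vertex 0.801 3.003 1.301
vertex 0.149 2.154 1.573
endloop
endfacet
facet normal 0.316 -0.923 0.218
outer loop
vertex 0.724 2.129 0.631
vertex 0.149 2.154 1.573
vertex -0.322 1.775 0.649
endloop
endfacet
facet normal 0.272 -0.829 -0.489
outer loop
vertex 0.724 2.129 0.631
vertex -0.322 1.775 0.649
vertex 0.038 2.39 -0.194
endloop
endfacet
facet normal 0.693 -0.280 -0.665
outer loop
vertex 0.724 2.129 0.631
vertex 0.038 2.39 -0.194
vertex 0.732 3.149 0.209
endloop
endfacet
facet normal 0.997 -0.036 -0.068
outer loop
vertex 0.724 2.129 0.631
vertex 0.732 3.149 0.209
vertex 0.801 3.003 1.301
endloop
endfacet
facet normal 0.396 -0.010 0.918
outer loop
vertex 0.149 2.154 1.573
vertex 0.801 3.003 1.301
vertex -0.198 3.19 1.734
endloop
endfacet
facet normal -0.329 -0.803 0.497
outer loop
vertex -0.322 1.775 0.649
vertex 0.149 2.154 1.573
vertex -0.892 2.431 1.331
endloop
endfacet
facet normal -0.401 -0.650 -0.645
outer loop
vertex 0.038 2.39 -0.194
vertex -0.322 1.775 0.649
vertex -0.961 2.577 0.239
endloop
endfacet
facet normal 0.280 0.238 -0.930
outer loop
vertex 0.732 3.149 0.209
vertex 0.038 2.39 -0.194
vertex -0.309 3.426 -0.033
endloop
endfacet
facet normal 0.773 0.634 0.036
outer loop
vertex 0.801 3.003 1.301
vertex 0.732 3.149 0.209
vertex 0.162 3.805 0.891
endloop
endfacet
facet normal -0.610 0.596 -0.522
outer loop
vertex 2.608 2.663 -0.912
vertex 3.259 2.898 -1.405
vertex 2.238 1.275 -2.063
endloop
endfacet
facet normal -0.766 -0.277 0.580
outer loop
vertex 3.441 0.102 -1.035
vertex 2.608 2.663 -0.912
vertex 2.238 1.275 -2.063
endloop
endfacet
facet normal -0.611 0.596 -0.521
outer loop
vertex 2.238 1.275 -2.063
vertex 3.259 2.898 -1.405
vertex 2.889 1.511 -2.556
endloop
endfacet
facet normal -0.200 -0.754 -0.626
outer loop
vertex 2.889 1.511 -2.556
vertex 3.441 0.102 -1.035
vertex 2.238 1.275 -2.063
endloop
endfacet
facet normal 0.201 0.754 0.625
outer loop
vertex 2.608 2.663 -0.912
vertex 4.462 1.725 -0.377
vertex 3.259 2.898 -1.405
endloop
endfacet
facet normal -0.766 -0.277 0.580
outer loop
vertex 3.811 1.489 0.116
vertex 2.608 2.663 -0.912
vertex 3.441 0.102 -1.035
endloop
endfacet
facet normal 0.201 0.754 0.626
outer loop
vertex 3.811 1.489 0.116
vertex 4.462 1.725 -0.377
vertex 2.608 2.663 -0.912
endloop
endfacet
facet normal 0.766 0.277 -0.580
outer loop
vertex 3.259 2.898 -1.405
vertex 4.462 1.725 -0.377
vertex 2.889 1.511 -2.556
endloop
endfacet
facet normal -0.201 -0.754 -0.625
outer loop
vertex 4.092 0.337 -1.528
vertex 3.441 0.102 -1.035
vertex 2.889 1.511 -2.556
endloop
endfacet
facet normal 0.766 0.277 -0.580
outer loop
vertex 2.889 1.511 -2.556
vertex 4.462 1.725 -0.377
vertex 4.092 0.337 -1.528
endloop
endfacet
facet normal 0.610 -0.596 0.522
outer loop
vertex 4.092 0.337 -1.528
vertex 3.811 1.489 0.116
vertex 3.441 0.102 -1.035
endloop
endfacet
facet normal 0.611 -0.595 0.522
outer loop
vertex 4.462 1.725 -0.377
vertex 3.811 1.489 0.116
vertex 4.092 0.337 -1.528
endloop
endfacet
facet normal -0.806 -0.522 -0.280
outer loop
vertex -1.484 -0.141 3.247
vertex -2.158 1.205 2.676
vertex -0.587 -0.501 1.337
endloop
endfacet
facet normal 0.419 -0.836 0.354
outer loop
vertex 0.178 -0.005 1.604
vertex -1.484 -0.141 3.247
vertex -0.587 -0.501 1.337
endloop
endfacet
facet normal -0.806 -0.522 -0.280
outer loop
vertex -0.587 -0.501 1.337
vertex -2.158 1.205 2.676
vertex -1.261 0.845 0.767
endloop
endfacet
facet normal 0.420 -0.167 -0.892
outer loop
vertex -1.261 0.845 0.767
vertex 0.178 -0.005 1.604
vertex -0.587 -0.501 1.337
endloop
endfacet
facet normal -0.420 0.168 0.892
outer loop
vertex -1.484 -0.141 3.247
vertex -1.393 1.701 2.943
vertex -2.158 1.205 2.676
endloop
endfacet
facet normal 0.419 -0.836 0.354
outer loop
vertex -0.719 0.355 3.513
vertex -1.484 -0.141 3.247
vertex 0.178 -0.005 1.604
endloop
endfacet
facet normal -0.419 0.168 0.892
outer loop
vertex -0.719 0.355 3.513
vertex -1.393 1.701 2.943
vertex -1.484 -0.141 3.247
endloop
endfacet
facet normal -0.419 0.836 -0.354
outer loop
vertex -2.158 1.205 2.676
vertex -1.393 1.701 2.943
vertex -1.261 0.845 0.767
endloop
endfacet
facet normal 0.419 -0.168 -0.892
outer loop
vertex -0.496 1.341 1.033
vertex 0.178 -0.005 1.604
vertex -1.261 0.845 0.767
endloop
endfacet
facet normal -0.419 0.836 -0.354
outer loop
vertex -1.261 0.845 0.767
vertex -1.393 1.701 2.943
vertex -0.496 1.341 1.033
endloop
endfacet
facet normal 0.806 0.522 0.280
outer loop
vertex -0.496 1.341 1.033
vertex -0.719 0.355 3.513
vertex 0.178 -0.005 1.604
endloop
endfacet
facet normal 0.806 0.522 0.280
outer loop
vertex -1.393 1.701 2.943
vertex -0.719 0.355 3.513
vertex -0.496 1.341 1.033
endloop
endfacet

endsolid


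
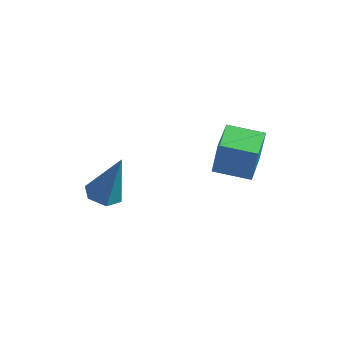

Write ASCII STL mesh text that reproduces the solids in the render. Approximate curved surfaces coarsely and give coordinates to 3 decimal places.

solid 
facet normal -0.290 -0.162 -0.943
outer loop
vertex -3.408 -0.269 1.512
vertex -3.86 0.276 1.557
vertex -3.195 0.385 1.334
endloop
endfacet
facet normal 0.954 -0.292 0.069
outer loop
vertex -3.408 -0.269 1.512
vertex -3.195 0.385 1.334
vertex -3.28 0.604 3.443
endloop
endfacet
facet normal -0.289 -0.164 -0.943
outer loop
vertex -3.195 0.385 1.334
vertex -3.86 0.276 1.557
vertex -3.648 0.93 1.378
endloop
endfacet
facet normal 0.767 0.641 -0.036
outer loop
vertex -3.195 0.385 1.334
vertex -3.648 0.93 1.378
vertex -3.28 0.604 3.443
endloop
endfacet
facet normal -0.291 -0.164 -0.943
outer loop
vertex -3.648 0.93 1.378
vertex -3.86 0.276 1.557
vertex -4.313 0.822 1.602
endloop
endfacet
facet normal -0.101 0.980 0.173
outer loop
vertex -3.648 0.93 1.378
vertex -4.313 0.822 1.602
vertex -3.28 0.604 3.443
endloop
endfacet
facet normal -0.291 -0.164 -0.943
outer loop
vertex -4.313 0.822 1.602
vertex -3.86 0.276 1.557
vertex -4.525 0.168 1.781
endloop
endfacet
facet normal -0.784 0.387 0.486
outer loop
vertex -4.313 0.822 1.602
vertex -4.525 0.168 1.781
vertex -3.28 0.604 3.443
endloop
endfacet
facet normal -0.291 -0.163 -0.943
outer loop
vertex -4.525 0.168 1.781
vertex -3.86 0.276 1.557
vertex -4.073 -0.377 1.736
endloop
endfacet
facet normal -0.597 -0.544 0.590
outer loop
vertex -4.525 0.168 1.781
vertex -4.073 -0.377 1.736
vertex -3.28 0.604 3.443
endloop
endfacet
facet normal -0.291 -0.163 -0.943
outer loop
vertex -4.073 -0.377 1.736
vertex -3.86 0.276 1.557
vertex -3.408 -0.269 1.512
endloop
endfacet
facet normal 0.272 -0.884 0.381
outer loop
vertex -4.073 -0.377 1.736
vertex -3.408 -0.269 1.512
vertex -3.28 0.604 3.443
endloop
endfacet
facet normal -0.953 -0.271 0.133
outer loop
vertex -0.112 1.596 4.768
vertex -0.517 2.986 4.693
vertex -0.268 1.477 3.412
endloop
endfacet
facet normal 0.280 -0.959 0.052
outer loop
vertex 1.057 1.854 3.227
vertex -0.112 1.596 4.768
vertex -0.268 1.477 3.412
endloop
endfacet
facet normal -0.953 -0.271 0.134
outer loop
vertex -0.268 1.477 3.412
vertex -0.517 2.986 4.693
vertex -0.674 2.867 3.338
endloop
endfacet
facet normal -0.114 -0.086 -0.990
outer loop
vertex -0.674 2.867 3.338
vertex 1.057 1.854 3.227
vertex -0.268 1.477 3.412
endloop
endfacet
facet normal 0.114 0.086 0.990
outer loop
vertex -0.112 1.596 4.768
vertex 0.808 3.363 4.508
vertex -0.517 2.986 4.693
endloop
endfacet
facet normal 0.280 -0.959 0.052
outer loop
vertex 1.214 1.973 4.582
vertex -0.112 1.596 4.768
vertex 1.057 1.854 3.227
endloop
endfacet
facet normal 0.114 0.086 0.990
outer loop
vertex 1.214 1.973 4.582
vertex 0.808 3.363 4.508
vertex -0.112 1.596 4.768
endloop
endfacet
facet normal -0.280 0.959 -0.052
outer loop
vertex -0.517 2.986 4.693
vertex 0.808 3.363 4.508
vertex -0.674 2.867 3.338
endloop
endfacet
facet normal -0.114 -0.087 -0.990
outer loop
vertex 0.652 3.244 3.152
vertex 1.057 1.854 3.227
vertex -0.674 2.867 3.338
endloop
endfacet
facet normal -0.280 0.959 -0.052
outer loop
vertex -0.674 2.867 3.338
vertex 0.808 3.363 4.508
vertex 0.652 3.244 3.152
endloop
endfacet
facet normal 0.953 0.271 -0.134
outer loop
vertex 0.652 3.244 3.152
vertex 1.214 1.973 4.582
vertex 1.057 1.854 3.227
endloop
endfacet
facet normal 0.953 0.271 -0.133
outer loop
vertex 0.808 3.363 4.508
vertex 1.214 1.973 4.582
vertex 0.652 3.244 3.152
endloop
endfacet

endsolid


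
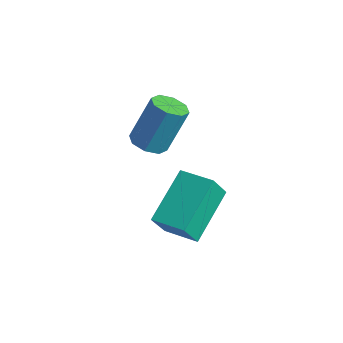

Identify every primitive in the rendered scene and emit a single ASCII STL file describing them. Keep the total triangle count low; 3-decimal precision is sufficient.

solid 
facet normal -0.950 -0.295 -0.098
outer loop
vertex 0.879 -2.37 1.773
vertex 0.796 -1.763 0.752
vertex 1.506 -4.043 0.726
endloop
endfacet
facet normal 0.070 -0.510 0.857
outer loop
vertex 2.684 -3.677 0.848
vertex 0.879 -2.37 1.773
vertex 1.506 -4.043 0.726
endloop
endfacet
facet normal -0.951 -0.295 -0.097
outer loop
vertex 1.506 -4.043 0.726
vertex 0.796 -1.763 0.752
vertex 1.422 -3.436 -0.294
endloop
endfacet
facet normal 0.303 -0.808 -0.506
outer loop
vertex 1.422 -3.436 -0.294
vertex 2.684 -3.677 0.848
vertex 1.506 -4.043 0.726
endloop
endfacet
facet normal -0.303 0.808 0.505
outer loop
vertex 0.879 -2.37 1.773
vertex 1.974 -1.397 0.874
vertex 0.796 -1.763 0.752
endloop
endfacet
facet normal 0.070 -0.510 0.857
outer loop
vertex 2.058 -2.004 1.894
vertex 0.879 -2.37 1.773
vertex 2.684 -3.677 0.848
endloop
endfacet
facet normal -0.303 0.808 0.506
outer loop
vertex 2.058 -2.004 1.894
vertex 1.974 -1.397 0.874
vertex 0.879 -2.37 1.773
endloop
endfacet
facet normal -0.070 0.510 -0.857
outer loop
vertex 0.796 -1.763 0.752
vertex 1.974 -1.397 0.874
vertex 1.422 -3.436 -0.294
endloop
endfacet
facet normal 0.303 -0.808 -0.505
outer loop
vertex 2.601 -3.07 -0.173
vertex 2.684 -3.677 0.848
vertex 1.422 -3.436 -0.294
endloop
endfacet
facet normal -0.070 0.510 -0.857
outer loop
vertex 1.422 -3.436 -0.294
vertex 1.974 -1.397 0.874
vertex 2.601 -3.07 -0.173
endloop
endfacet
facet normal 0.951 0.295 0.098
outer loop
vertex 2.601 -3.07 -0.173
vertex 2.058 -2.004 1.894
vertex 2.684 -3.677 0.848
endloop
endfacet
facet normal 0.950 0.295 0.097
outer loop
vertex 1.974 -1.397 0.874
vertex 2.058 -2.004 1.894
vertex 2.601 -3.07 -0.173
endloop
endfacet
facet normal -0.109 -0.416 -0.903
outer loop
vertex 0.657 -2.717 2.821
vertex 0.164 -3.075 3.045
vertex 0.217 -2.489 2.769
endloop
endfacet
facet normal 0.457 0.786 -0.417
outer loop
vertex 0.657 -2.717 2.821
vertex 0.217 -2.489 2.769
vertex 0.849 -1.986 4.41
endloop
endfacet
facet normal 0.457 0.786 -0.417
outer loop
vertex 0.849 -1.986 4.41
vertex 0.217 -2.489 2.769
vertex 0.41 -1.758 4.359
endloop
endfacet
facet normal 0.110 0.415 0.903
outer loop
vertex 0.849 -1.986 4.41
vertex 0.41 -1.758 4.359
vertex 0.356 -2.345 4.635
endloop
endfacet
facet normal -0.110 -0.415 -0.903
outer loop
vertex 0.217 -2.489 2.769
vertex 0.164 -3.075 3.045
vertex -0.254 -2.606 2.88
endloop
endfacet
facet normal -0.305 0.879 -0.367
outer loop
vertex 0.217 -2.489 2.769
vertex -0.254 -2.606 2.88
vertex 0.41 -1.758 4.359
endloop
endfacet
facet normal -0.304 0.879 -0.367
outer loop
vertex 0.41 -1.758 4.359
vertex -0.254 -2.606 2.88
vertex -0.061 -1.875 4.469
endloop
endfacet
facet normal 0.108 0.415 0.903
outer loop
vertex 0.41 -1.758 4.359
vertex -0.061 -1.875 4.469
vertex 0.356 -2.345 4.635
endloop
endfacet
facet normal -0.109 -0.415 -0.903
outer loop
vertex -0.254 -2.606 2.88
vertex 0.164 -3.075 3.045
vertex -0.48 -2.997 3.087
endloop
endfacet
facet normal -0.884 0.456 -0.103
outer loop
vertex -0.254 -2.606 2.88
vertex -0.48 -2.997 3.087
vertex -0.061 -1.875 4.469
endloop
endfacet
facet normal -0.883 0.458 -0.104
outer loop
vertex -0.061 -1.875 4.469
vertex -0.48 -2.997 3.087
vertex -0.288 -2.266 4.676
endloop
endfacet
facet normal 0.108 0.415 0.903
outer loop
vertex -0.061 -1.875 4.469
vertex -0.288 -2.266 4.676
vertex 0.356 -2.345 4.635
endloop
endfacet
facet normal -0.109 -0.416 -0.903
outer loop
vertex -0.48 -2.997 3.087
vertex 0.164 -3.075 3.045
vertex -0.329 -3.434 3.27
endloop
endfacet
facet normal -0.947 -0.234 0.222
outer loop
vertex -0.48 -2.997 3.087
vertex -0.329 -3.434 3.27
vertex -0.288 -2.266 4.676
endloop
endfacet
facet normal -0.947 -0.234 0.222
outer loop
vertex -0.288 -2.266 4.676
vertex -0.329 -3.434 3.27
vertex -0.137 -2.703 4.859
endloop
endfacet
facet normal 0.108 0.416 0.903
outer loop
vertex -0.288 -2.266 4.676
vertex -0.137 -2.703 4.859
vertex 0.356 -2.345 4.635
endloop
endfacet
facet normal -0.110 -0.415 -0.903
outer loop
vertex -0.329 -3.434 3.27
vertex 0.164 -3.075 3.045
vertex 0.11 -3.662 3.321
endloop
endfacet
facet normal -0.457 -0.786 0.417
outer loop
vertex -0.329 -3.434 3.27
vertex 0.11 -3.662 3.321
vertex -0.137 -2.703 4.859
endloop
endfacet
facet normal -0.457 -0.786 0.417
outer loop
vertex -0.137 -2.703 4.859
vertex 0.11 -3.662 3.321
vertex 0.303 -2.931 4.911
endloop
endfacet
facet normal 0.109 0.416 0.903
outer loop
vertex -0.137 -2.703 4.859
vertex 0.303 -2.931 4.911
vertex 0.356 -2.345 4.635
endloop
endfacet
facet normal -0.108 -0.415 -0.903
outer loop
vertex 0.11 -3.662 3.321
vertex 0.164 -3.075 3.045
vertex 0.581 -3.545 3.211
endloop
endfacet
facet normal 0.304 -0.879 0.367
outer loop
vertex 0.11 -3.662 3.321
vertex 0.581 -3.545 3.211
vertex 0.303 -2.931 4.911
endloop
endfacet
facet normal 0.305 -0.879 0.367
outer loop
vertex 0.303 -2.931 4.911
vertex 0.581 -3.545 3.211
vertex 0.774 -2.814 4.8
endloop
endfacet
facet normal 0.110 0.415 0.903
outer loop
vertex 0.303 -2.931 4.911
vertex 0.774 -2.814 4.8
vertex 0.356 -2.345 4.635
endloop
endfacet
facet normal -0.108 -0.415 -0.903
outer loop
vertex 0.581 -3.545 3.211
vertex 0.164 -3.075 3.045
vertex 0.808 -3.154 3.004
endloop
endfacet
facet normal 0.883 -0.458 0.103
outer loop
vertex 0.581 -3.545 3.211
vertex 0.808 -3.154 3.004
vertex 0.774 -2.814 4.8
endloop
endfacet
facet normal 0.884 -0.456 0.103
outer loop
vertex 0.774 -2.814 4.8
vertex 0.808 -3.154 3.004
vertex 1.0 -2.423 4.593
endloop
endfacet
facet normal 0.109 0.415 0.903
outer loop
vertex 0.774 -2.814 4.8
vertex 1.0 -2.423 4.593
vertex 0.356 -2.345 4.635
endloop
endfacet
facet normal -0.108 -0.416 -0.903
outer loop
vertex 0.808 -3.154 3.004
vertex 0.164 -3.075 3.045
vertex 0.657 -2.717 2.821
endloop
endfacet
facet normal 0.947 0.234 -0.222
outer loop
vertex 0.808 -3.154 3.004
vertex 0.657 -2.717 2.821
vertex 1.0 -2.423 4.593
endloop
endfacet
facet normal 0.947 0.234 -0.222
outer loop
vertex 1.0 -2.423 4.593
vertex 0.657 -2.717 2.821
vertex 0.849 -1.986 4.41
endloop
endfacet
facet normal 0.109 0.416 0.903
outer loop
vertex 1.0 -2.423 4.593
vertex 0.849 -1.986 4.41
vertex 0.356 -2.345 4.635
endloop
endfacet

endsolid


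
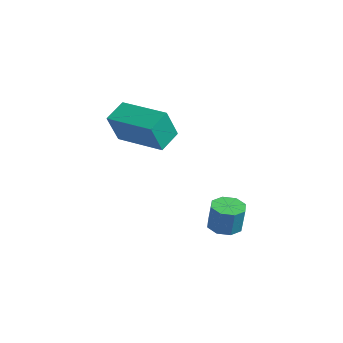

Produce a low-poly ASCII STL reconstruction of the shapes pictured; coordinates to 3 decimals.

solid 
facet normal -0.142 -0.027 -0.989
outer loop
vertex 2.614 -3.579 -3.356
vertex 2.034 -3.345 -3.279
vertex 2.606 -3.097 -3.368
endloop
endfacet
facet normal 0.990 0.013 -0.142
outer loop
vertex 2.614 -3.579 -3.356
vertex 2.606 -3.097 -3.368
vertex 2.766 -3.549 -2.297
endloop
endfacet
facet normal 0.990 0.013 -0.143
outer loop
vertex 2.766 -3.549 -2.297
vertex 2.606 -3.097 -3.368
vertex 2.758 -3.067 -2.31
endloop
endfacet
facet normal 0.141 0.029 0.990
outer loop
vertex 2.766 -3.549 -2.297
vertex 2.758 -3.067 -2.31
vertex 2.186 -3.315 -2.221
endloop
endfacet
facet normal -0.141 -0.029 -0.990
outer loop
vertex 2.606 -3.097 -3.368
vertex 2.034 -3.345 -3.279
vertex 2.264 -2.76 -3.329
endloop
endfacet
facet normal 0.690 0.714 -0.119
outer loop
vertex 2.606 -3.097 -3.368
vertex 2.264 -2.76 -3.329
vertex 2.758 -3.067 -2.31
endloop
endfacet
facet normal 0.689 0.715 -0.118
outer loop
vertex 2.758 -3.067 -2.31
vertex 2.264 -2.76 -3.329
vertex 2.416 -2.731 -2.27
endloop
endfacet
facet normal 0.142 0.027 0.989
outer loop
vertex 2.758 -3.067 -2.31
vertex 2.416 -2.731 -2.27
vertex 2.186 -3.315 -2.221
endloop
endfacet
facet normal -0.142 -0.029 -0.989
outer loop
vertex 2.264 -2.76 -3.329
vertex 2.034 -3.345 -3.279
vertex 1.786 -2.766 -3.26
endloop
endfacet
facet normal -0.016 1.000 -0.025
outer loop
vertex 2.264 -2.76 -3.329
vertex 1.786 -2.766 -3.26
vertex 2.416 -2.731 -2.27
endloop
endfacet
facet normal -0.014 1.000 -0.026
outer loop
vertex 2.416 -2.731 -2.27
vertex 1.786 -2.766 -3.26
vertex 1.938 -2.736 -2.201
endloop
endfacet
facet normal 0.143 0.027 0.989
outer loop
vertex 2.416 -2.731 -2.27
vertex 1.938 -2.736 -2.201
vertex 2.186 -3.315 -2.221
endloop
endfacet
facet normal -0.141 -0.028 -0.990
outer loop
vertex 1.786 -2.766 -3.26
vertex 2.034 -3.345 -3.279
vertex 1.454 -3.111 -3.203
endloop
endfacet
facet normal -0.711 0.698 0.082
outer loop
vertex 1.786 -2.766 -3.26
vertex 1.454 -3.111 -3.203
vertex 1.938 -2.736 -2.201
endloop
endfacet
facet normal -0.711 0.698 0.082
outer loop
vertex 1.938 -2.736 -2.201
vertex 1.454 -3.111 -3.203
vertex 1.606 -3.081 -2.144
endloop
endfacet
facet normal 0.142 0.027 0.989
outer loop
vertex 1.938 -2.736 -2.201
vertex 1.606 -3.081 -2.144
vertex 2.186 -3.315 -2.221
endloop
endfacet
facet normal -0.141 -0.029 -0.990
outer loop
vertex 1.454 -3.111 -3.203
vertex 2.034 -3.345 -3.279
vertex 1.462 -3.593 -3.19
endloop
endfacet
facet normal -0.990 -0.013 0.142
outer loop
vertex 1.454 -3.111 -3.203
vertex 1.462 -3.593 -3.19
vertex 1.606 -3.081 -2.144
endloop
endfacet
facet normal -0.990 -0.013 0.143
outer loop
vertex 1.606 -3.081 -2.144
vertex 1.462 -3.593 -3.19
vertex 1.614 -3.563 -2.132
endloop
endfacet
facet normal 0.142 0.027 0.989
outer loop
vertex 1.606 -3.081 -2.144
vertex 1.614 -3.563 -2.132
vertex 2.186 -3.315 -2.221
endloop
endfacet
facet normal -0.142 -0.027 -0.989
outer loop
vertex 1.462 -3.593 -3.19
vertex 2.034 -3.345 -3.279
vertex 1.804 -3.929 -3.23
endloop
endfacet
facet normal -0.689 -0.715 0.119
outer loop
vertex 1.462 -3.593 -3.19
vertex 1.804 -3.929 -3.23
vertex 1.614 -3.563 -2.132
endloop
endfacet
facet normal -0.690 -0.714 0.119
outer loop
vertex 1.614 -3.563 -2.132
vertex 1.804 -3.929 -3.23
vertex 1.956 -3.9 -2.171
endloop
endfacet
facet normal 0.141 0.029 0.990
outer loop
vertex 1.614 -3.563 -2.132
vertex 1.956 -3.9 -2.171
vertex 2.186 -3.315 -2.221
endloop
endfacet
facet normal -0.143 -0.027 -0.989
outer loop
vertex 1.804 -3.929 -3.23
vertex 2.034 -3.345 -3.279
vertex 2.282 -3.924 -3.299
endloop
endfacet
facet normal 0.014 -1.000 0.025
outer loop
vertex 1.804 -3.929 -3.23
vertex 2.282 -3.924 -3.299
vertex 1.956 -3.9 -2.171
endloop
endfacet
facet normal 0.016 -1.000 0.026
outer loop
vertex 1.956 -3.9 -2.171
vertex 2.282 -3.924 -3.299
vertex 2.434 -3.894 -2.24
endloop
endfacet
facet normal 0.142 0.029 0.989
outer loop
vertex 1.956 -3.9 -2.171
vertex 2.434 -3.894 -2.24
vertex 2.186 -3.315 -2.221
endloop
endfacet
facet normal -0.142 -0.027 -0.989
outer loop
vertex 2.282 -3.924 -3.299
vertex 2.034 -3.345 -3.279
vertex 2.614 -3.579 -3.356
endloop
endfacet
facet normal 0.711 -0.698 -0.082
outer loop
vertex 2.282 -3.924 -3.299
vertex 2.614 -3.579 -3.356
vertex 2.434 -3.894 -2.24
endloop
endfacet
facet normal 0.711 -0.698 -0.082
outer loop
vertex 2.434 -3.894 -2.24
vertex 2.614 -3.579 -3.356
vertex 2.766 -3.549 -2.297
endloop
endfacet
facet normal 0.141 0.028 0.990
outer loop
vertex 2.434 -3.894 -2.24
vertex 2.766 -3.549 -2.297
vertex 2.186 -3.315 -2.221
endloop
endfacet
facet normal -0.972 -0.223 -0.068
outer loop
vertex -2.759 -4.656 0.401
vertex -2.993 -3.753 0.788
vertex -2.793 -4.125 -0.861
endloop
endfacet
facet normal 0.232 -0.894 -0.383
outer loop
vertex -0.887 -3.687 -0.728
vertex -2.759 -4.656 0.401
vertex -2.793 -4.125 -0.861
endloop
endfacet
facet normal -0.972 -0.223 -0.068
outer loop
vertex -2.793 -4.125 -0.861
vertex -2.993 -3.753 0.788
vertex -3.027 -3.222 -0.474
endloop
endfacet
facet normal -0.025 0.388 -0.921
outer loop
vertex -3.027 -3.222 -0.474
vertex -0.887 -3.687 -0.728
vertex -2.793 -4.125 -0.861
endloop
endfacet
facet normal 0.025 -0.388 0.921
outer loop
vertex -2.759 -4.656 0.401
vertex -1.087 -3.315 0.921
vertex -2.993 -3.753 0.788
endloop
endfacet
facet normal 0.232 -0.894 -0.383
outer loop
vertex -0.853 -4.218 0.534
vertex -2.759 -4.656 0.401
vertex -0.887 -3.687 -0.728
endloop
endfacet
facet normal 0.025 -0.388 0.921
outer loop
vertex -0.853 -4.218 0.534
vertex -1.087 -3.315 0.921
vertex -2.759 -4.656 0.401
endloop
endfacet
facet normal -0.232 0.894 0.383
outer loop
vertex -2.993 -3.753 0.788
vertex -1.087 -3.315 0.921
vertex -3.027 -3.222 -0.474
endloop
endfacet
facet normal -0.025 0.388 -0.921
outer loop
vertex -1.121 -2.784 -0.341
vertex -0.887 -3.687 -0.728
vertex -3.027 -3.222 -0.474
endloop
endfacet
facet normal -0.232 0.894 0.383
outer loop
vertex -3.027 -3.222 -0.474
vertex -1.087 -3.315 0.921
vertex -1.121 -2.784 -0.341
endloop
endfacet
facet normal 0.972 0.223 0.068
outer loop
vertex -1.121 -2.784 -0.341
vertex -0.853 -4.218 0.534
vertex -0.887 -3.687 -0.728
endloop
endfacet
facet normal 0.972 0.223 0.068
outer loop
vertex -1.087 -3.315 0.921
vertex -0.853 -4.218 0.534
vertex -1.121 -2.784 -0.341
endloop
endfacet

endsolid


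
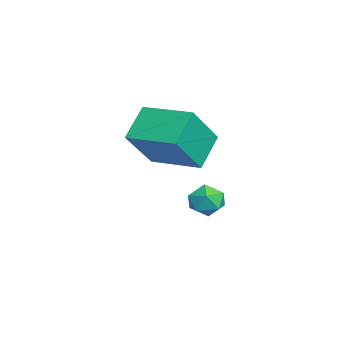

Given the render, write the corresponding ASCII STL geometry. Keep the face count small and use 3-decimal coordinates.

solid 
facet normal -0.384 0.492 0.781
outer loop
vertex -2.561 0.966 -1.52
vertex -2.105 0.547 -1.032
vertex -1.841 1.227 -1.331
endloop
endfacet
facet normal -0.380 0.904 0.198
outer loop
vertex -2.561 0.966 -1.52
vertex -1.841 1.227 -1.331
vertex -2.098 1.282 -2.075
endloop
endfacet
facet normal -0.760 0.573 -0.308
outer loop
vertex -2.561 0.966 -1.52
vertex -2.098 1.282 -2.075
vertex -2.52 0.636 -2.235
endloop
endfacet
facet normal -0.998 -0.044 -0.037
outer loop
vertex -2.561 0.966 -1.52
vertex -2.52 0.636 -2.235
vertex -2.524 0.181 -1.591
endloop
endfacet
facet normal -0.766 -0.094 0.636
outer loop
vertex -2.561 0.966 -1.52
vertex -2.524 0.181 -1.591
vertex -2.105 0.547 -1.032
endloop
endfacet
facet normal 0.293 0.956 -0.031
outer loop
vertex -2.098 1.282 -2.075
vertex -1.841 1.227 -1.331
vertex -1.356 1.059 -1.929
endloop
endfacet
facet normal 0.288 0.290 0.913
outer loop
vertex -1.841 1.227 -1.331
vertex -2.105 0.547 -1.032
vertex -1.36 0.604 -1.285
endloop
endfacet
facet normal -0.331 -0.657 0.678
outer loop
vertex -2.105 0.547 -1.032
vertex -2.524 0.181 -1.591
vertex -1.782 -0.042 -1.445
endloop
endfacet
facet normal -0.707 -0.576 -0.411
outer loop
vertex -2.524 0.181 -1.591
vertex -2.52 0.636 -2.235
vertex -2.039 0.013 -2.189
endloop
endfacet
facet normal -0.320 0.420 -0.849
outer loop
vertex -2.52 0.636 -2.235
vertex -2.098 1.282 -2.075
vertex -1.775 0.693 -2.488
endloop
endfacet
facet normal 0.998 0.044 0.037
outer loop
vertex -1.319 0.274 -2.0
vertex -1.356 1.059 -1.929
vertex -1.36 0.604 -1.285
endloop
endfacet
facet normal 0.760 -0.573 0.308
outer loop
vertex -1.319 0.274 -2.0
vertex -1.36 0.604 -1.285
vertex -1.782 -0.042 -1.445
endloop
endfacet
facet normal 0.380 -0.904 -0.198
outer loop
vertex -1.319 0.274 -2.0
vertex -1.782 -0.042 -1.445
vertex -2.039 0.013 -2.189
endloop
endfacet
facet normal 0.384 -0.492 -0.781
outer loop
vertex -1.319 0.274 -2.0
vertex -2.039 0.013 -2.189
vertex -1.775 0.693 -2.488
endloop
endfacet
facet normal 0.766 0.094 -0.636
outer loop
vertex -1.319 0.274 -2.0
vertex -1.775 0.693 -2.488
vertex -1.356 1.059 -1.929
endloop
endfacet
facet normal 0.707 0.576 0.411
outer loop
vertex -1.36 0.604 -1.285
vertex -1.356 1.059 -1.929
vertex -1.841 1.227 -1.331
endloop
endfacet
facet normal 0.320 -0.420 0.849
outer loop
vertex -1.782 -0.042 -1.445
vertex -1.36 0.604 -1.285
vertex -2.105 0.547 -1.032
endloop
endfacet
facet normal -0.293 -0.956 0.031
outer loop
vertex -2.039 0.013 -2.189
vertex -1.782 -0.042 -1.445
vertex -2.524 0.181 -1.591
endloop
endfacet
facet normal -0.288 -0.290 -0.913
outer loop
vertex -1.775 0.693 -2.488
vertex -2.039 0.013 -2.189
vertex -2.52 0.636 -2.235
endloop
endfacet
facet normal 0.331 0.657 -0.678
outer loop
vertex -1.356 1.059 -1.929
vertex -1.775 0.693 -2.488
vertex -2.098 1.282 -2.075
endloop
endfacet
facet normal -0.545 -0.835 -0.082
outer loop
vertex -0.044 -2.229 2.159
vertex -1.11 -1.636 3.209
vertex -1.15 -1.348 0.539
endloop
endfacet
facet normal 0.662 -0.368 -0.652
outer loop
vertex -0.01 0.396 0.711
vertex -0.044 -2.229 2.159
vertex -1.15 -1.348 0.539
endloop
endfacet
facet normal -0.545 -0.834 -0.082
outer loop
vertex -1.15 -1.348 0.539
vertex -1.11 -1.636 3.209
vertex -2.216 -0.754 1.59
endloop
endfacet
facet normal -0.514 0.410 -0.753
outer loop
vertex -2.216 -0.754 1.59
vertex -0.01 0.396 0.711
vertex -1.15 -1.348 0.539
endloop
endfacet
facet normal 0.514 -0.410 0.753
outer loop
vertex -0.044 -2.229 2.159
vertex 0.03 0.108 3.381
vertex -1.11 -1.636 3.209
endloop
endfacet
facet normal 0.662 -0.369 -0.653
outer loop
vertex 1.096 -0.486 2.33
vertex -0.044 -2.229 2.159
vertex -0.01 0.396 0.711
endloop
endfacet
facet normal 0.514 -0.410 0.753
outer loop
vertex 1.096 -0.486 2.33
vertex 0.03 0.108 3.381
vertex -0.044 -2.229 2.159
endloop
endfacet
facet normal -0.662 0.368 0.653
outer loop
vertex -1.11 -1.636 3.209
vertex 0.03 0.108 3.381
vertex -2.216 -0.754 1.59
endloop
endfacet
facet normal -0.514 0.410 -0.753
outer loop
vertex -1.076 0.989 1.761
vertex -0.01 0.396 0.711
vertex -2.216 -0.754 1.59
endloop
endfacet
facet normal -0.662 0.369 0.653
outer loop
vertex -2.216 -0.754 1.59
vertex 0.03 0.108 3.381
vertex -1.076 0.989 1.761
endloop
endfacet
facet normal 0.545 0.834 0.082
outer loop
vertex -1.076 0.989 1.761
vertex 1.096 -0.486 2.33
vertex -0.01 0.396 0.711
endloop
endfacet
facet normal 0.545 0.834 0.081
outer loop
vertex 0.03 0.108 3.381
vertex 1.096 -0.486 2.33
vertex -1.076 0.989 1.761
endloop
endfacet

endsolid


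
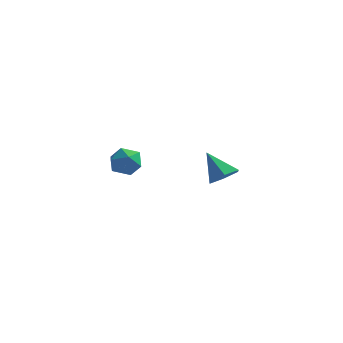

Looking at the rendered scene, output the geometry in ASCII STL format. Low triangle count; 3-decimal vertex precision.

solid 
facet normal -0.671 0.365 0.645
outer loop
vertex -0.564 -3.815 3.234
vertex 0.069 -3.889 3.934
vertex 0.015 -3.092 3.427
endloop
endfacet
facet normal -0.779 0.627 -0.010
outer loop
vertex -0.564 -3.815 3.234
vertex 0.015 -3.092 3.427
vertex -0.163 -3.328 2.528
endloop
endfacet
facet normal -0.889 0.077 -0.452
outer loop
vertex -0.564 -3.815 3.234
vertex -0.163 -3.328 2.528
vertex -0.22 -4.272 2.48
endloop
endfacet
facet normal -0.849 -0.524 -0.069
outer loop
vertex -0.564 -3.815 3.234
vertex -0.22 -4.272 2.48
vertex -0.077 -4.618 3.348
endloop
endfacet
facet normal -0.714 -0.346 0.609
outer loop
vertex -0.564 -3.815 3.234
vertex -0.077 -4.618 3.348
vertex 0.069 -3.889 3.934
endloop
endfacet
facet normal -0.182 0.959 -0.216
outer loop
vertex -0.163 -3.328 2.528
vertex 0.015 -3.092 3.427
vertex 0.717 -3.102 2.792
endloop
endfacet
facet normal -0.007 0.536 0.844
outer loop
vertex 0.015 -3.092 3.427
vertex 0.069 -3.889 3.934
vertex 0.86 -3.448 3.66
endloop
endfacet
facet normal -0.077 -0.615 0.785
outer loop
vertex 0.069 -3.889 3.934
vertex -0.077 -4.618 3.348
vertex 0.803 -4.392 3.612
endloop
endfacet
facet normal -0.295 -0.903 -0.312
outer loop
vertex -0.077 -4.618 3.348
vertex -0.22 -4.272 2.48
vertex 0.625 -4.628 2.713
endloop
endfacet
facet normal -0.361 0.069 -0.930
outer loop
vertex -0.22 -4.272 2.48
vertex -0.163 -3.328 2.528
vertex 0.571 -3.831 2.206
endloop
endfacet
facet normal 0.849 0.524 0.069
outer loop
vertex 1.204 -3.905 2.906
vertex 0.717 -3.102 2.792
vertex 0.86 -3.448 3.66
endloop
endfacet
facet normal 0.889 -0.077 0.452
outer loop
vertex 1.204 -3.905 2.906
vertex 0.86 -3.448 3.66
vertex 0.803 -4.392 3.612
endloop
endfacet
facet normal 0.779 -0.627 0.010
outer loop
vertex 1.204 -3.905 2.906
vertex 0.803 -4.392 3.612
vertex 0.625 -4.628 2.713
endloop
endfacet
facet normal 0.671 -0.365 -0.645
outer loop
vertex 1.204 -3.905 2.906
vertex 0.625 -4.628 2.713
vertex 0.571 -3.831 2.206
endloop
endfacet
facet normal 0.714 0.346 -0.609
outer loop
vertex 1.204 -3.905 2.906
vertex 0.571 -3.831 2.206
vertex 0.717 -3.102 2.792
endloop
endfacet
facet normal 0.295 0.903 0.312
outer loop
vertex 0.86 -3.448 3.66
vertex 0.717 -3.102 2.792
vertex 0.015 -3.092 3.427
endloop
endfacet
facet normal 0.361 -0.069 0.930
outer loop
vertex 0.803 -4.392 3.612
vertex 0.86 -3.448 3.66
vertex 0.069 -3.889 3.934
endloop
endfacet
facet normal 0.182 -0.959 0.216
outer loop
vertex 0.625 -4.628 2.713
vertex 0.803 -4.392 3.612
vertex -0.077 -4.618 3.348
endloop
endfacet
facet normal 0.007 -0.536 -0.844
outer loop
vertex 0.571 -3.831 2.206
vertex 0.625 -4.628 2.713
vertex -0.22 -4.272 2.48
endloop
endfacet
facet normal 0.077 0.615 -0.785
outer loop
vertex 0.717 -3.102 2.792
vertex 0.571 -3.831 2.206
vertex -0.163 -3.328 2.528
endloop
endfacet
facet normal 0.612 -0.114 -0.783
outer loop
vertex 2.968 3.013 0.807
vertex 2.202 2.874 0.228
vertex 2.547 3.769 0.368
endloop
endfacet
facet normal 0.353 0.609 0.711
outer loop
vertex 2.968 3.013 0.807
vertex 2.547 3.769 0.368
vertex 1.058 3.086 1.692
endloop
endfacet
facet normal 0.611 -0.113 -0.783
outer loop
vertex 2.547 3.769 0.368
vertex 2.202 2.874 0.228
vertex 1.781 3.63 -0.21
endloop
endfacet
facet normal -0.291 0.943 0.159
outer loop
vertex 2.547 3.769 0.368
vertex 1.781 3.63 -0.21
vertex 1.058 3.086 1.692
endloop
endfacet
facet normal 0.611 -0.113 -0.783
outer loop
vertex 1.781 3.63 -0.21
vertex 2.202 2.874 0.228
vertex 1.436 2.735 -0.35
endloop
endfacet
facet normal -0.895 0.381 -0.231
outer loop
vertex 1.781 3.63 -0.21
vertex 1.436 2.735 -0.35
vertex 1.058 3.086 1.692
endloop
endfacet
facet normal 0.611 -0.113 -0.783
outer loop
vertex 1.436 2.735 -0.35
vertex 2.202 2.874 0.228
vertex 1.857 1.978 0.088
endloop
endfacet
facet normal -0.854 -0.515 -0.070
outer loop
vertex 1.436 2.735 -0.35
vertex 1.857 1.978 0.088
vertex 1.058 3.086 1.692
endloop
endfacet
facet normal 0.612 -0.113 -0.783
outer loop
vertex 1.857 1.978 0.088
vertex 2.202 2.874 0.228
vertex 2.623 2.118 0.666
endloop
endfacet
facet normal -0.209 -0.850 0.483
outer loop
vertex 1.857 1.978 0.088
vertex 2.623 2.118 0.666
vertex 1.058 3.086 1.692
endloop
endfacet
facet normal 0.612 -0.113 -0.783
outer loop
vertex 2.623 2.118 0.666
vertex 2.202 2.874 0.228
vertex 2.968 3.013 0.807
endloop
endfacet
facet normal 0.393 -0.289 0.873
outer loop
vertex 2.623 2.118 0.666
vertex 2.968 3.013 0.807
vertex 1.058 3.086 1.692
endloop
endfacet

endsolid


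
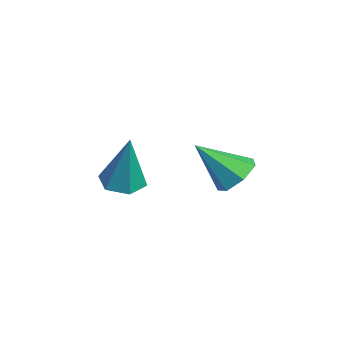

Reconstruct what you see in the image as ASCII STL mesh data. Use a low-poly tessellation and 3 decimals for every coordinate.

solid 
facet normal 0.222 0.682 -0.697
outer loop
vertex 2.87 3.095 -2.375
vertex 2.087 3.104 -2.616
vertex 2.452 3.567 -2.046
endloop
endfacet
facet normal 0.632 0.020 0.775
outer loop
vertex 2.87 3.095 -2.375
vertex 2.452 3.567 -2.046
vertex 1.693 1.896 -1.384
endloop
endfacet
facet normal 0.221 0.683 -0.696
outer loop
vertex 2.452 3.567 -2.046
vertex 2.087 3.104 -2.616
vertex 1.758 3.69 -2.146
endloop
endfacet
facet normal -0.063 0.392 0.918
outer loop
vertex 2.452 3.567 -2.046
vertex 1.758 3.69 -2.146
vertex 1.693 1.896 -1.384
endloop
endfacet
facet normal 0.223 0.683 -0.696
outer loop
vertex 1.758 3.69 -2.146
vertex 2.087 3.104 -2.616
vertex 1.312 3.373 -2.6
endloop
endfacet
facet normal -0.774 0.271 0.572
outer loop
vertex 1.758 3.69 -2.146
vertex 1.312 3.373 -2.6
vertex 1.693 1.896 -1.384
endloop
endfacet
facet normal 0.223 0.683 -0.696
outer loop
vertex 1.312 3.373 -2.6
vertex 2.087 3.104 -2.616
vertex 1.449 2.853 -3.066
endloop
endfacet
facet normal -0.968 -0.252 -0.003
outer loop
vertex 1.312 3.373 -2.6
vertex 1.449 2.853 -3.066
vertex 1.693 1.896 -1.384
endloop
endfacet
facet normal 0.223 0.682 -0.696
outer loop
vertex 1.449 2.853 -3.066
vertex 2.087 3.104 -2.616
vertex 2.066 2.522 -3.193
endloop
endfacet
facet normal -0.497 -0.783 -0.374
outer loop
vertex 1.449 2.853 -3.066
vertex 2.066 2.522 -3.193
vertex 1.693 1.896 -1.384
endloop
endfacet
facet normal 0.221 0.683 -0.697
outer loop
vertex 2.066 2.522 -3.193
vertex 2.087 3.104 -2.616
vertex 2.699 2.63 -2.886
endloop
endfacet
facet normal 0.284 -0.923 -0.261
outer loop
vertex 2.066 2.522 -3.193
vertex 2.699 2.63 -2.886
vertex 1.693 1.896 -1.384
endloop
endfacet
facet normal 0.222 0.683 -0.696
outer loop
vertex 2.699 2.63 -2.886
vertex 2.087 3.104 -2.616
vertex 2.87 3.095 -2.375
endloop
endfacet
facet normal 0.786 -0.565 0.251
outer loop
vertex 2.699 2.63 -2.886
vertex 2.87 3.095 -2.375
vertex 1.693 1.896 -1.384
endloop
endfacet
facet normal -0.256 -0.064 -0.965
outer loop
vertex -0.742 0.398 -4.64
vertex -1.512 0.33 -4.431
vertex -1.195 1.053 -4.563
endloop
endfacet
facet normal 0.824 0.564 0.055
outer loop
vertex -0.742 0.398 -4.64
vertex -1.195 1.053 -4.563
vertex -0.948 0.47 -2.309
endloop
endfacet
facet normal -0.256 -0.064 -0.965
outer loop
vertex -1.195 1.053 -4.563
vertex -1.512 0.33 -4.431
vertex -1.965 0.985 -4.354
endloop
endfacet
facet normal -0.017 0.968 0.252
outer loop
vertex -1.195 1.053 -4.563
vertex -1.965 0.985 -4.354
vertex -0.948 0.47 -2.309
endloop
endfacet
facet normal -0.256 -0.064 -0.964
outer loop
vertex -1.965 0.985 -4.354
vertex -1.512 0.33 -4.431
vertex -2.281 0.262 -4.222
endloop
endfacet
facet normal -0.764 0.423 0.487
outer loop
vertex -1.965 0.985 -4.354
vertex -2.281 0.262 -4.222
vertex -0.948 0.47 -2.309
endloop
endfacet
facet normal -0.256 -0.064 -0.964
outer loop
vertex -2.281 0.262 -4.222
vertex -1.512 0.33 -4.431
vertex -1.828 -0.393 -4.299
endloop
endfacet
facet normal -0.670 -0.525 0.524
outer loop
vertex -2.281 0.262 -4.222
vertex -1.828 -0.393 -4.299
vertex -0.948 0.47 -2.309
endloop
endfacet
facet normal -0.256 -0.064 -0.964
outer loop
vertex -1.828 -0.393 -4.299
vertex -1.512 0.33 -4.431
vertex -1.059 -0.325 -4.508
endloop
endfacet
facet normal 0.171 -0.929 0.327
outer loop
vertex -1.828 -0.393 -4.299
vertex -1.059 -0.325 -4.508
vertex -0.948 0.47 -2.309
endloop
endfacet
facet normal -0.256 -0.064 -0.965
outer loop
vertex -1.059 -0.325 -4.508
vertex -1.512 0.33 -4.431
vertex -0.742 0.398 -4.64
endloop
endfacet
facet normal 0.918 -0.386 0.093
outer loop
vertex -1.059 -0.325 -4.508
vertex -0.742 0.398 -4.64
vertex -0.948 0.47 -2.309
endloop
endfacet

endsolid
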